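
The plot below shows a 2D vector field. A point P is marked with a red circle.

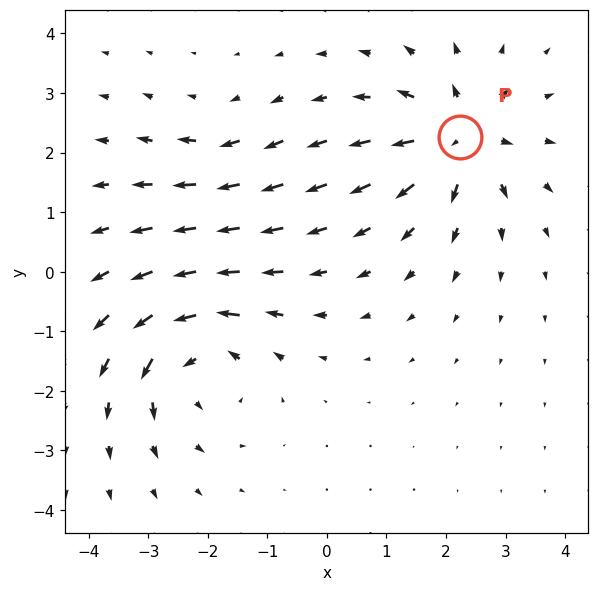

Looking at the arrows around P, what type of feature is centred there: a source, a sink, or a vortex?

source

At P (2.2, 2.3) the arrows spread outward. Divergence about +6, curl ≈0 — positive divergence with near-zero curl is a source.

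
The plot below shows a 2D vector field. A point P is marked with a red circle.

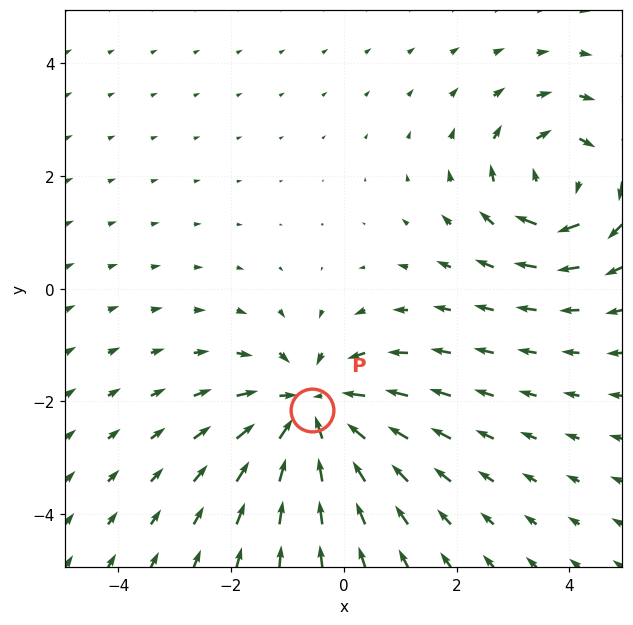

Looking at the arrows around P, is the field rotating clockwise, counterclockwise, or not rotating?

Near P at (-0.6, -2.2) the arrows show no circulation. The curl there is ≈0.

not rotating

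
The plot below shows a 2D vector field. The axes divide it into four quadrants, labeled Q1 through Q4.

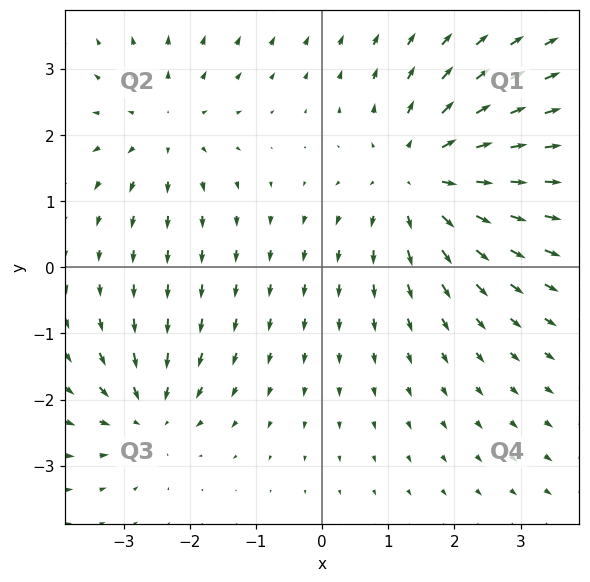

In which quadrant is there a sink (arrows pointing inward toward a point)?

The sink sits at approximately (-2.6, -2.2), which lies in quadrant Q3. The divergence there is about -4, negative as expected for a sink.

Q3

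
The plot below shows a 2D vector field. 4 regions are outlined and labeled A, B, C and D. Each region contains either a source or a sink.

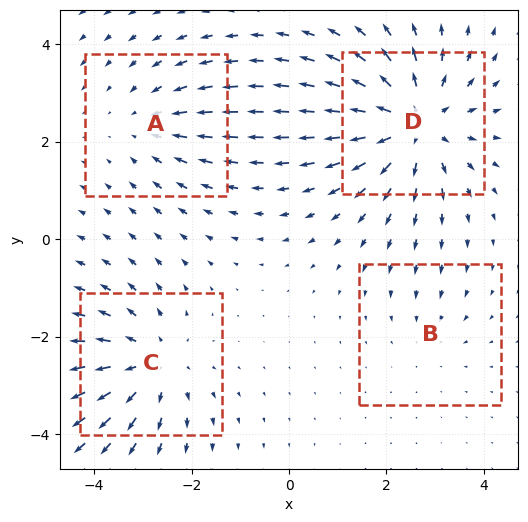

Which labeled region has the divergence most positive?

Divergence at each region's feature centre — A: about -3, B: about -2, C: about +4, D: about +6. Region D is most positive.

D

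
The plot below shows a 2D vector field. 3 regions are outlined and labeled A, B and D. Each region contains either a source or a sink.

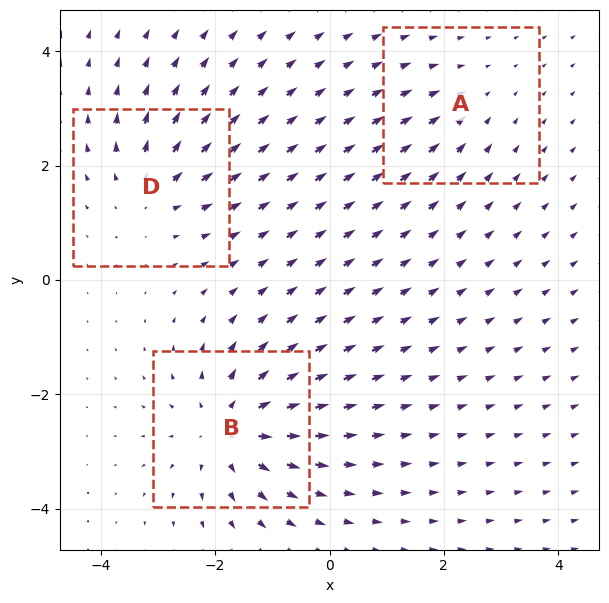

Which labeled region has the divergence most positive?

B

Divergence at each region's feature centre — A: about -2, B: about +5, D: about +4. Region B is most positive.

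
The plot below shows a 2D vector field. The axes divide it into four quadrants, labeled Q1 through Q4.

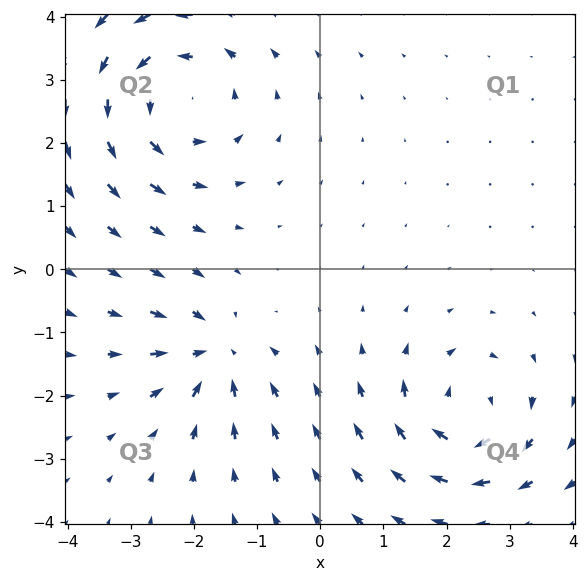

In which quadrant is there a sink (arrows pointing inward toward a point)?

Q3

The sink sits at approximately (-1.7, -1.3), which lies in quadrant Q3. The divergence there is about -4, negative as expected for a sink.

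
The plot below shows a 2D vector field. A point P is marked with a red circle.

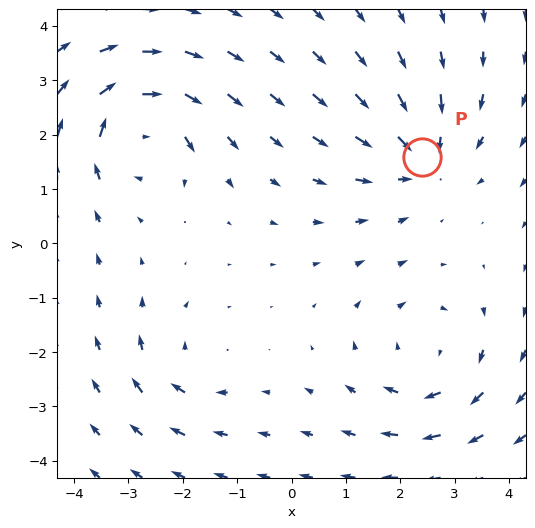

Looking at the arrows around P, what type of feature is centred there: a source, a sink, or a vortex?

At P (2.4, 1.6) the arrows converge inward. Divergence about -4, curl ≈0 — negative divergence with near-zero curl is a sink.

sink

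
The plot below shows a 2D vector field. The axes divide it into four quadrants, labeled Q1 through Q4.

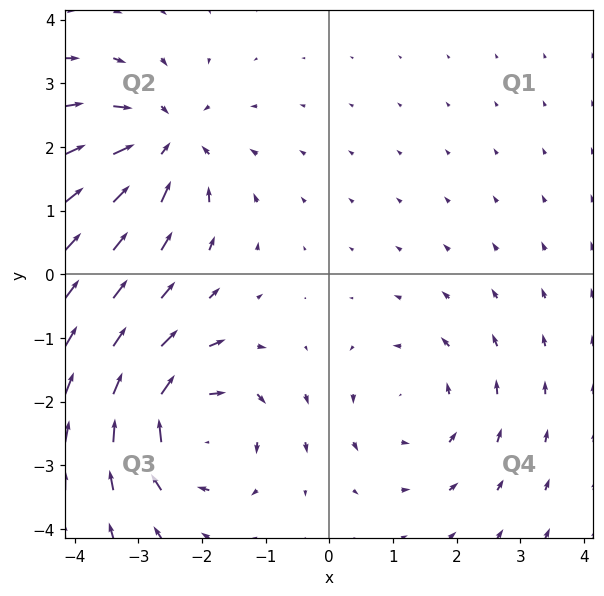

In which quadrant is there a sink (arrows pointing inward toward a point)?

Q2

The sink sits at approximately (-2.6, 2.1), which lies in quadrant Q2. The divergence there is about -4, negative as expected for a sink.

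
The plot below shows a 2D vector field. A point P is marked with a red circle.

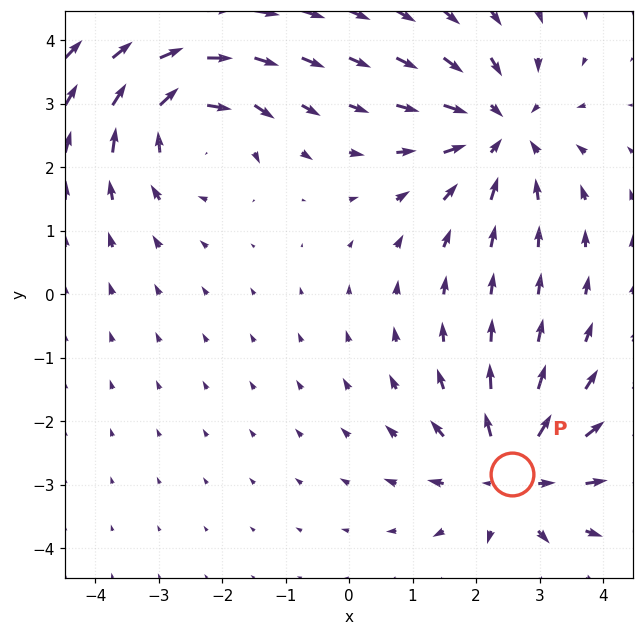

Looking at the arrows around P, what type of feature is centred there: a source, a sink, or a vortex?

source

At P (2.6, -2.8) the arrows spread outward. Divergence about +4, curl ≈0 — positive divergence with near-zero curl is a source.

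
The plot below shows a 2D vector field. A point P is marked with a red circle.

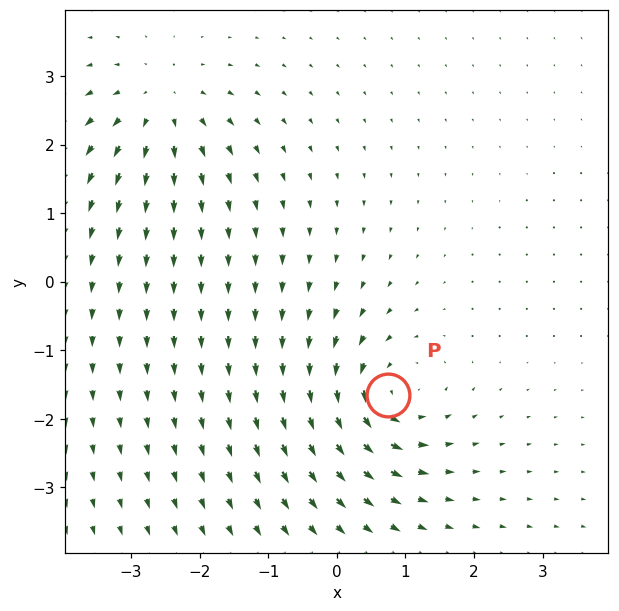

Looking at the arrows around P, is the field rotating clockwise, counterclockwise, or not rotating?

Near P at (0.7, -1.6) the arrows circulate counterclockwise. The curl (z-component) there is about +5; positive curl means counterclockwise rotation.

counterclockwise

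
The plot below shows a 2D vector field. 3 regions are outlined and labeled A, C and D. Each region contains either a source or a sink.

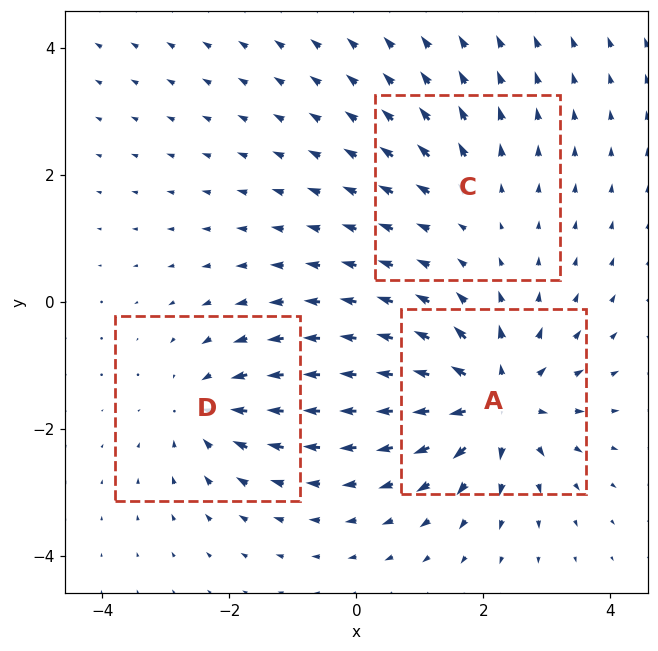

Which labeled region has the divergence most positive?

A

Divergence at each region's feature centre — A: about +6, C: about +2, D: about -3. Region A is most positive.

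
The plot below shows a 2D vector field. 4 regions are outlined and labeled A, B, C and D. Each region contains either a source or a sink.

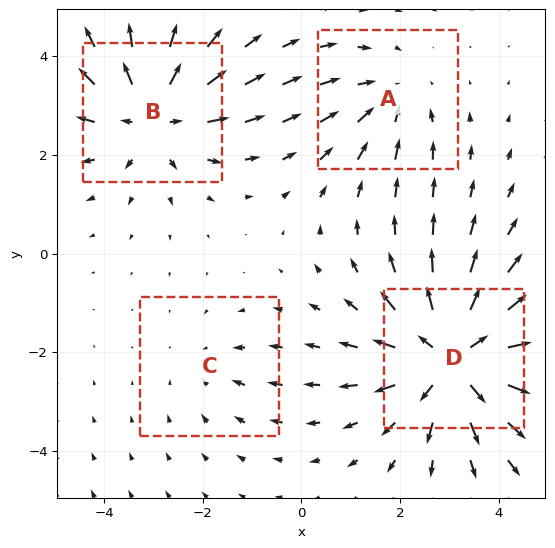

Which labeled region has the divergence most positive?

Divergence at each region's feature centre — A: about -3, B: about +4, C: about -2, D: about +6. Region D is most positive.

D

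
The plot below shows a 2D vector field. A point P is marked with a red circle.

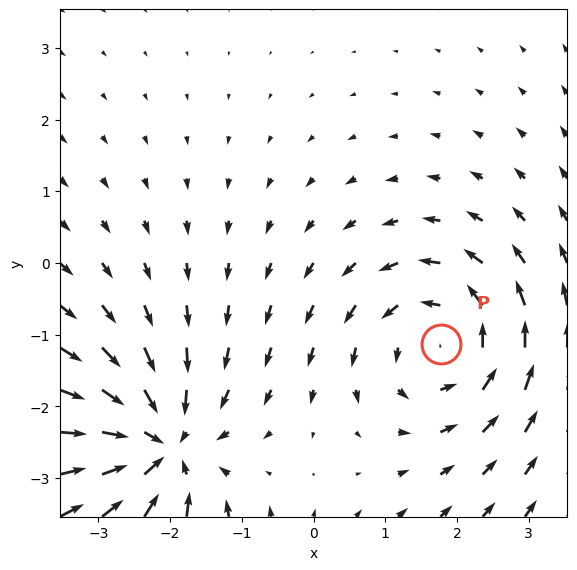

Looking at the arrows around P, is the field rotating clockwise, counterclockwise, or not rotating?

Near P at (1.8, -1.1) the arrows circulate counterclockwise. The curl (z-component) there is about +3; positive curl means counterclockwise rotation.

counterclockwise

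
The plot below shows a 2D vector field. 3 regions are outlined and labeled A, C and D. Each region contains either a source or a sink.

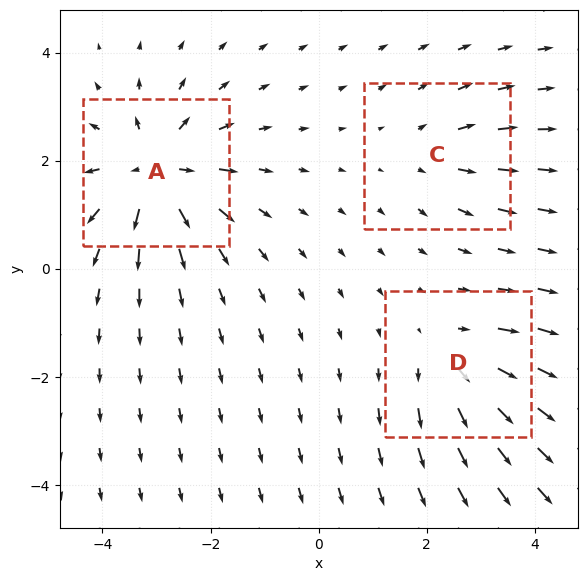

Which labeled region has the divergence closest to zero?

Divergence at each region's feature centre — A: about +5, C: about +2, D: about +3. Region C is closest to zero.

C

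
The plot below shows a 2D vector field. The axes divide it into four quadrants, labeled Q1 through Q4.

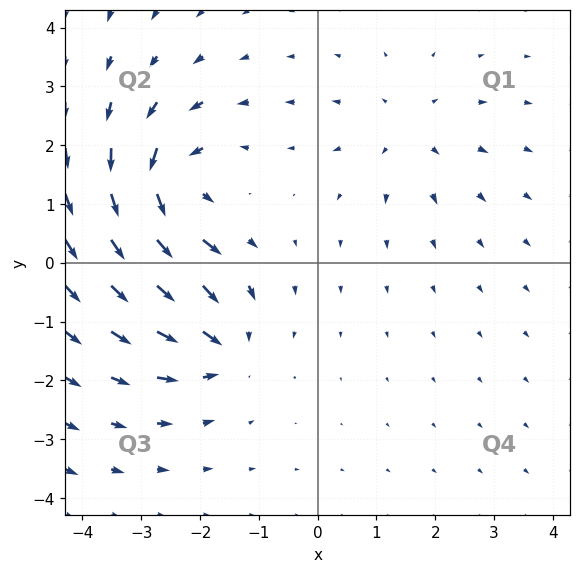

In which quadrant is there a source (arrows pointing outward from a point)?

The source sits at approximately (1.5, 2.2), which lies in quadrant Q1. The divergence there is about +3, positive as expected for a source.

Q1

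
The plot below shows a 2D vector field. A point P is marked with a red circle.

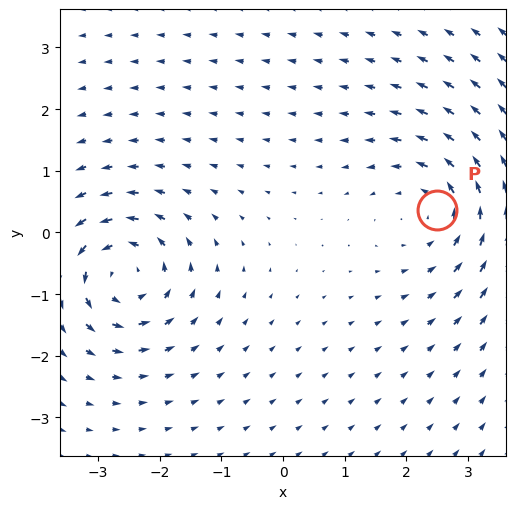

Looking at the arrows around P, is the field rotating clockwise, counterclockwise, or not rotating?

Near P at (2.5, 0.4) the arrows circulate counterclockwise. The curl (z-component) there is about +4; positive curl means counterclockwise rotation.

counterclockwise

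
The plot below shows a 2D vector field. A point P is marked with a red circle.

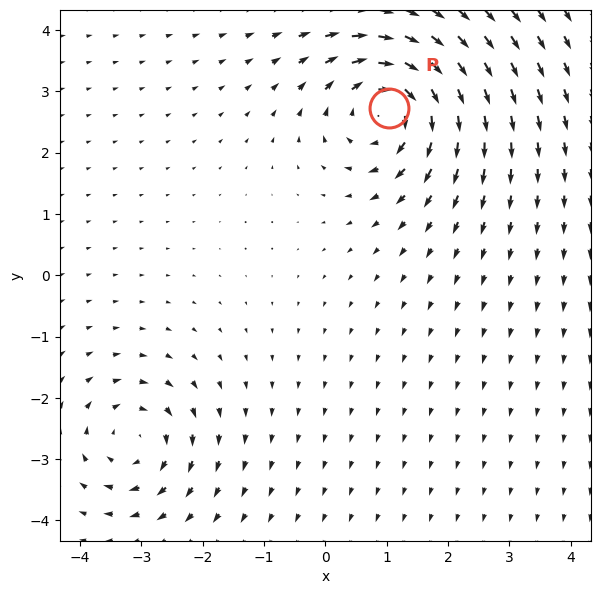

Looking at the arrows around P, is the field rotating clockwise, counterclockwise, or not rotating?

clockwise

Near P at (1.0, 2.7) the arrows circulate clockwise. The curl (z-component) there is about -6; negative curl means clockwise rotation.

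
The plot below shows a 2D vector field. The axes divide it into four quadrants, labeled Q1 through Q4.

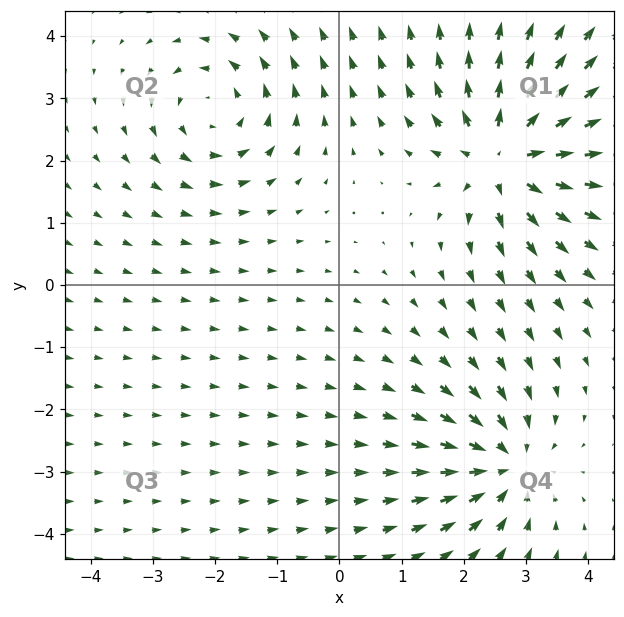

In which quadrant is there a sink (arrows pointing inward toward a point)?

Q4

The sink sits at approximately (2.7, -2.9), which lies in quadrant Q4. The divergence there is about -5, negative as expected for a sink.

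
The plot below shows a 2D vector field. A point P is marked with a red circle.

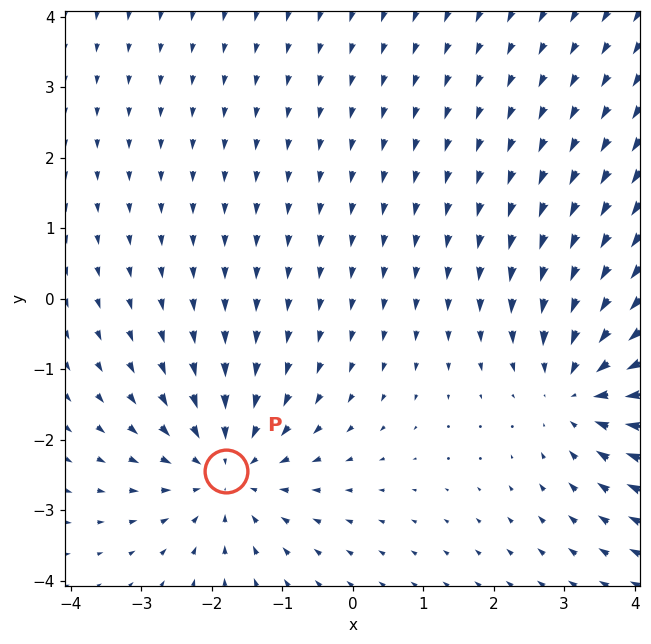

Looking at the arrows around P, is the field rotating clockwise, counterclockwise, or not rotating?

Near P at (-1.8, -2.4) the arrows show no circulation. The curl there is ≈0.

not rotating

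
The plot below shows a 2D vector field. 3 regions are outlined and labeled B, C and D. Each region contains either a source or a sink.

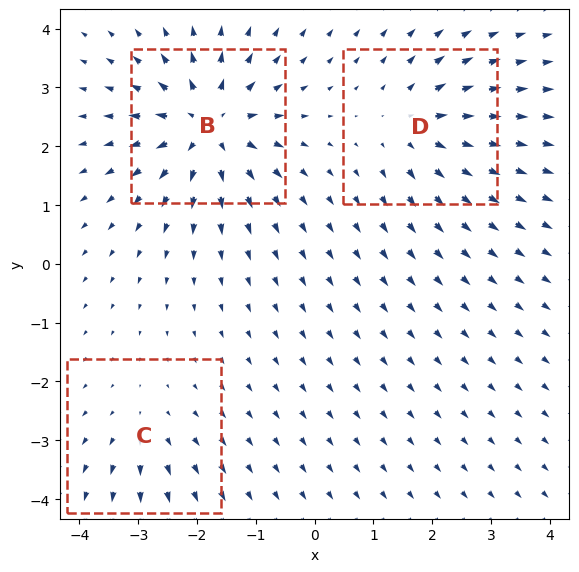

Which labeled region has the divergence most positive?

Divergence at each region's feature centre — B: about +6, C: about +2, D: about +4. Region B is most positive.

B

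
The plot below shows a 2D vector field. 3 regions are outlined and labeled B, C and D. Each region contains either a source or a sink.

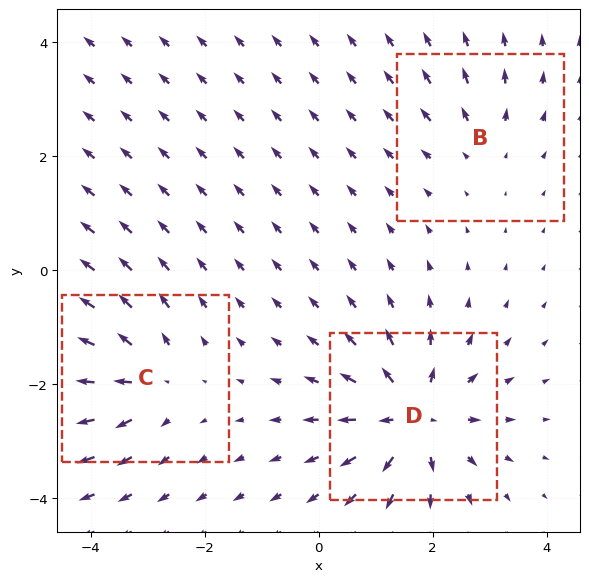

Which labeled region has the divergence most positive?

Divergence at each region's feature centre — B: about +2, C: about +4, D: about +6. Region D is most positive.

D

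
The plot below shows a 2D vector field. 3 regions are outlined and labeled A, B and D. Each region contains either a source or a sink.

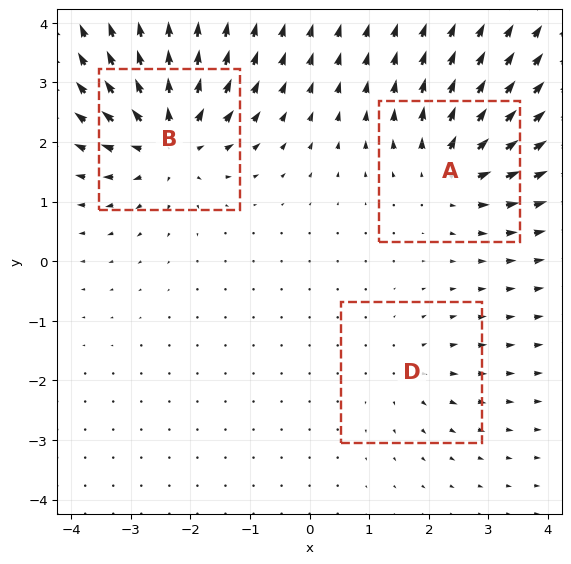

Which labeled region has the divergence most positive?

B

Divergence at each region's feature centre — A: about +4, B: about +6, D: about +2. Region B is most positive.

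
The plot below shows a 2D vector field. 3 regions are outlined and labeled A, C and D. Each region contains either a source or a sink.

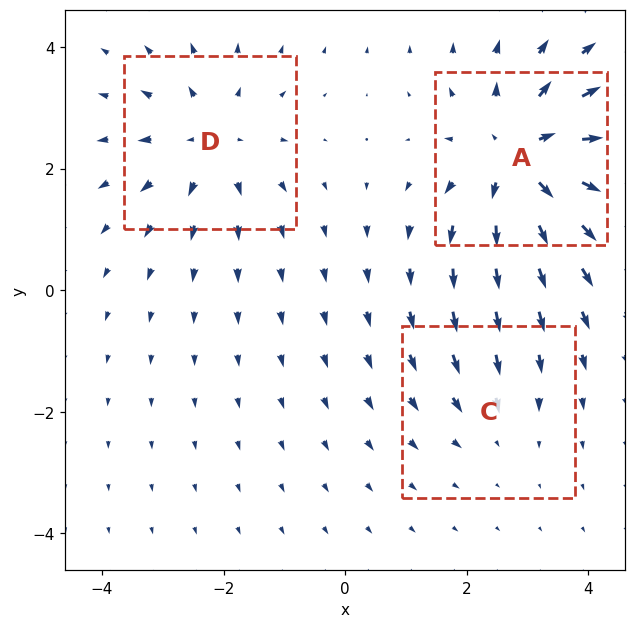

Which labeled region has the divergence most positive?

Divergence at each region's feature centre — A: about +5, C: about -2, D: about +3. Region A is most positive.

A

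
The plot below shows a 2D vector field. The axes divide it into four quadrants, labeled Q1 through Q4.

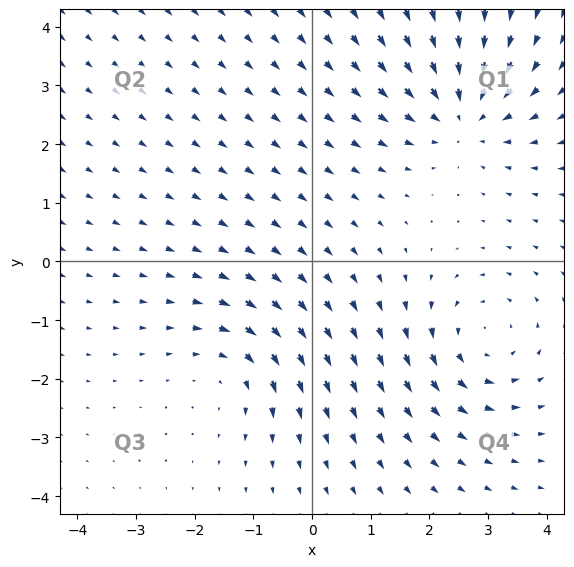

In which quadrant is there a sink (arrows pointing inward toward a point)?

Q1

The sink sits at approximately (2.6, 2.5), which lies in quadrant Q1. The divergence there is about -4, negative as expected for a sink.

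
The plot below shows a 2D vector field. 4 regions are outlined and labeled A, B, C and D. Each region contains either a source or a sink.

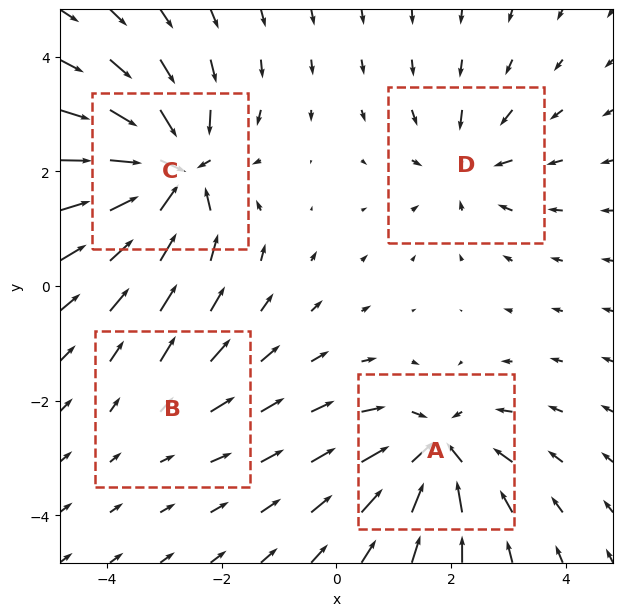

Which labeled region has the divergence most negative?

Divergence at each region's feature centre — A: about -6, B: about +2, C: about -8, D: about -4. Region C is most negative.

C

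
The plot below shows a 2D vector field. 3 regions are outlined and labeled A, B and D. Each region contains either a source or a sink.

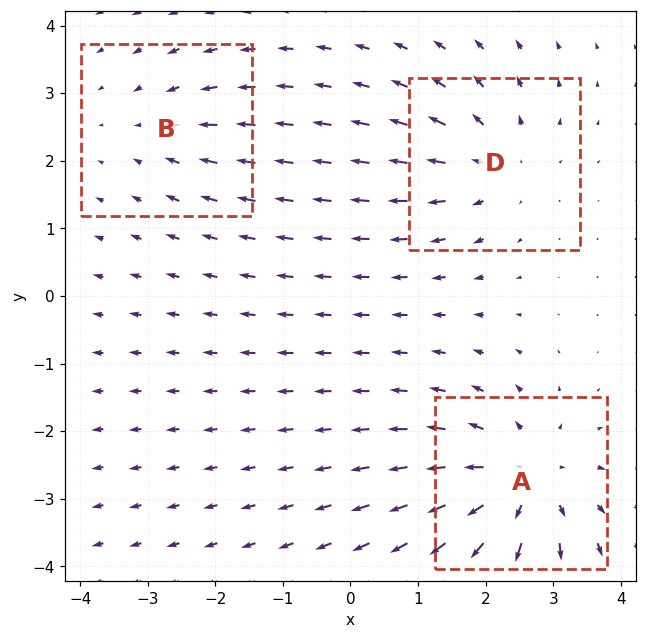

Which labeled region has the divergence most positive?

Divergence at each region's feature centre — A: about +5, B: about -2, D: about +3. Region A is most positive.

A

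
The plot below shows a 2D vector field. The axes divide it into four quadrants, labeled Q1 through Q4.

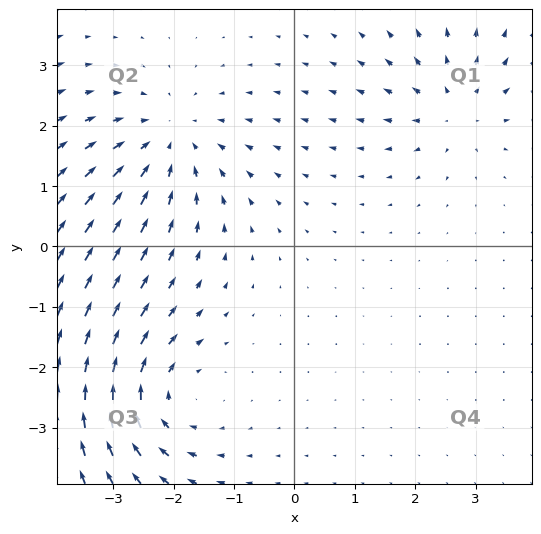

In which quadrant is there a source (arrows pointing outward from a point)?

Q1

The source sits at approximately (2.7, 2.3), which lies in quadrant Q1. The divergence there is about +4, positive as expected for a source.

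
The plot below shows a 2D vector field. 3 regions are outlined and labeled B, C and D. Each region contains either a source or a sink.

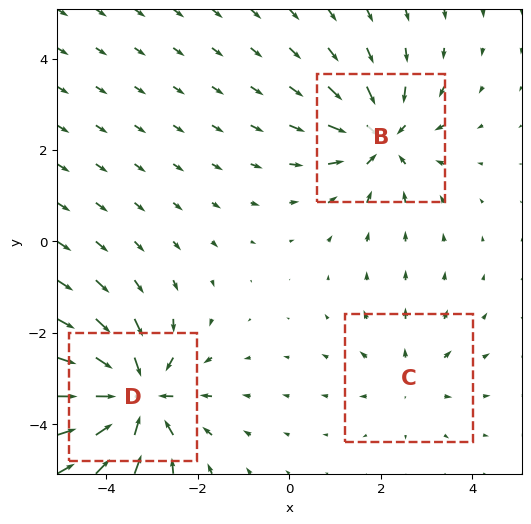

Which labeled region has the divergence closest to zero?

C

Divergence at each region's feature centre — B: about -4, C: about +2, D: about -5. Region C is closest to zero.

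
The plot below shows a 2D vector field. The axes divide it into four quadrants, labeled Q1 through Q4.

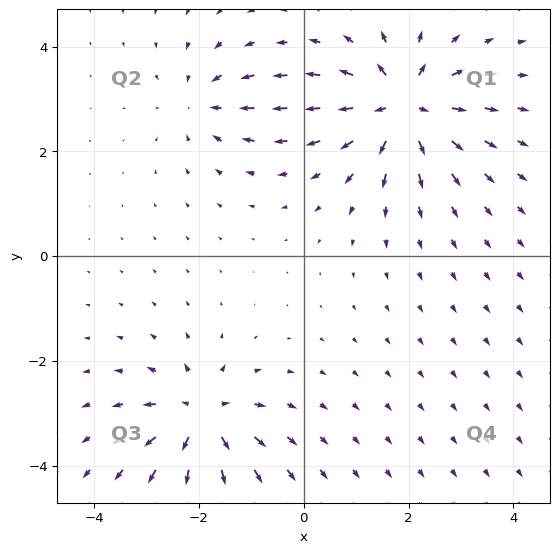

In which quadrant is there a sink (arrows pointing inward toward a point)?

Q2

The sink sits at approximately (-1.9, 2.9), which lies in quadrant Q2. The divergence there is about -3, negative as expected for a sink.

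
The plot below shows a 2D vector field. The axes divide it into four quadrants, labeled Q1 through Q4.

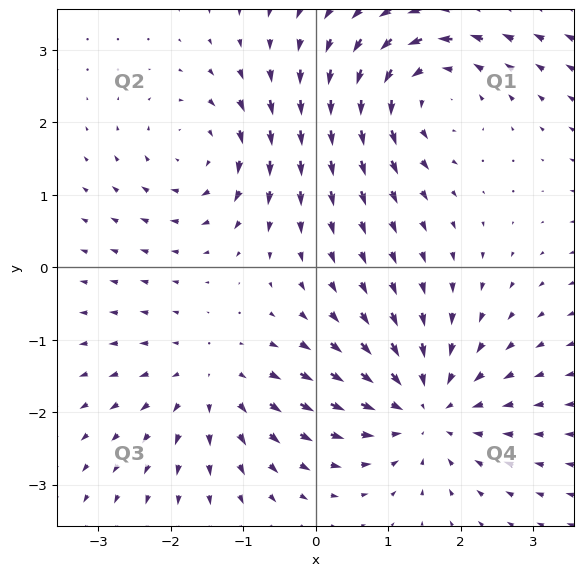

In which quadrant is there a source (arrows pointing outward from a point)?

The source sits at approximately (-1.4, -1.6), which lies in quadrant Q3. The divergence there is about +2, positive as expected for a source.

Q3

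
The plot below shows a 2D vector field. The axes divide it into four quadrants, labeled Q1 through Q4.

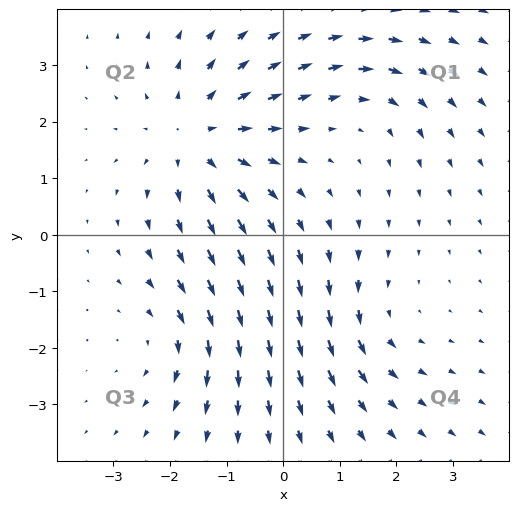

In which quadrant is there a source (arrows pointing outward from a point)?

Q2

The source sits at approximately (-1.5, 1.7), which lies in quadrant Q2. The divergence there is about +4, positive as expected for a source.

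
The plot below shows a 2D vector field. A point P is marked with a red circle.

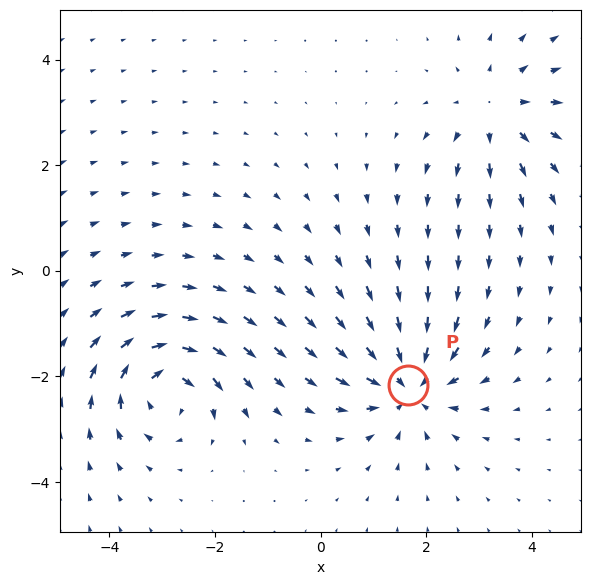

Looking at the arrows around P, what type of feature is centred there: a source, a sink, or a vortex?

At P (1.7, -2.2) the arrows converge inward. Divergence about -4, curl ≈0 — negative divergence with near-zero curl is a sink.

sink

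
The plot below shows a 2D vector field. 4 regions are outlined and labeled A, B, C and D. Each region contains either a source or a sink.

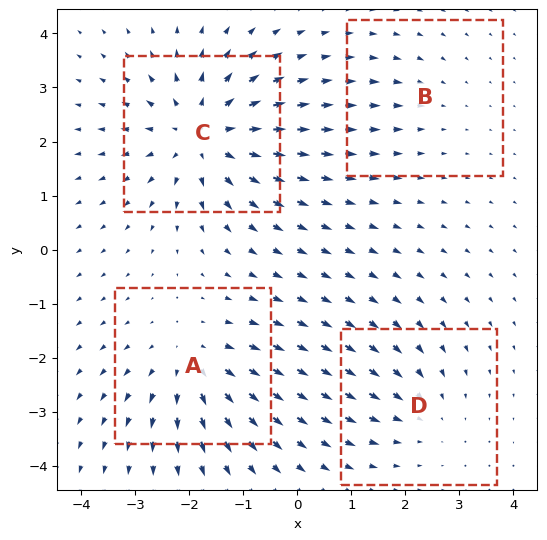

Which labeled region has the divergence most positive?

Divergence at each region's feature centre — A: about +4, B: about -2, C: about +6, D: about -3. Region C is most positive.

C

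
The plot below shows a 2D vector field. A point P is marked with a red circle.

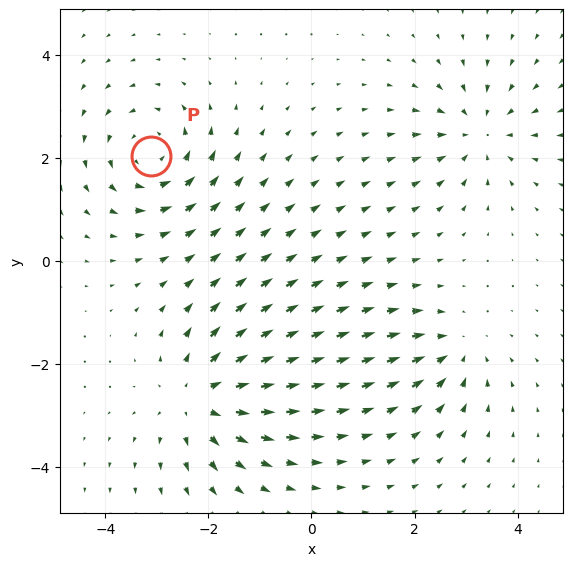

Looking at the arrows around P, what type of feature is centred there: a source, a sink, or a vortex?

vortex

At P (-3.1, 2.0) the arrows circulate counterclockwise. Divergence ≈0, curl about +4 — near-zero divergence with nonzero curl is a vortex.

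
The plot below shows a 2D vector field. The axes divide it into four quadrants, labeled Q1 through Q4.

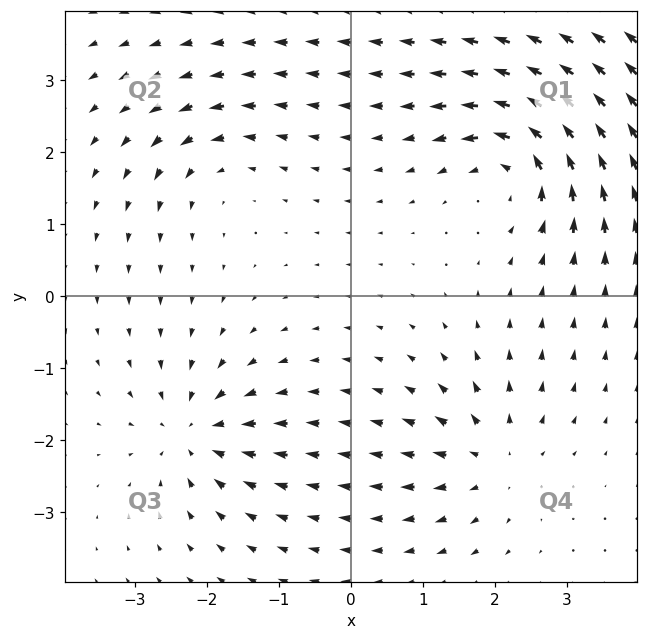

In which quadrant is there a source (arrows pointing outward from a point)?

Q4

The source sits at approximately (2.0, -2.2), which lies in quadrant Q4. The divergence there is about +4, positive as expected for a source.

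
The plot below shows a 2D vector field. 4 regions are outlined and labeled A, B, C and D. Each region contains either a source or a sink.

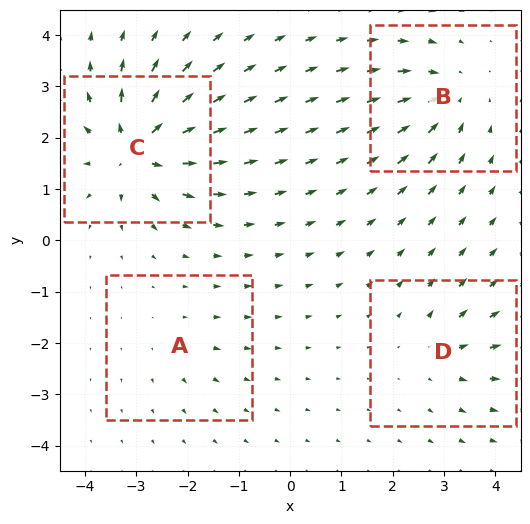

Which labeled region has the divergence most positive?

C

Divergence at each region's feature centre — A: about +2, B: about -6, C: about +9, D: about +4. Region C is most positive.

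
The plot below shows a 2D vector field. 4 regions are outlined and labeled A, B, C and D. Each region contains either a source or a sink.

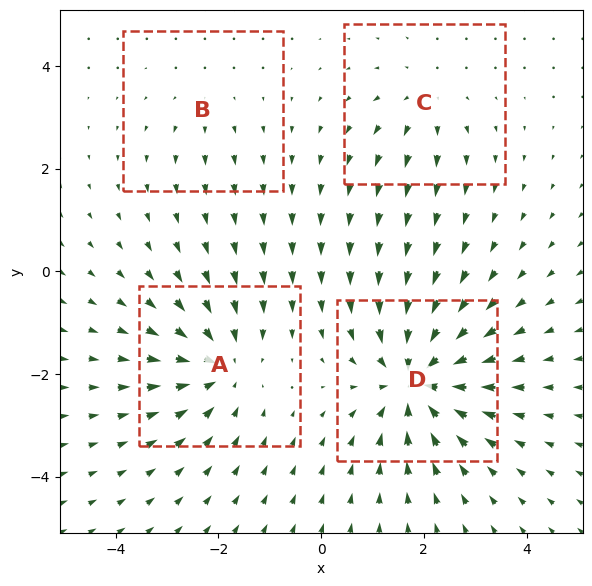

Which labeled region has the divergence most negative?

D

Divergence at each region's feature centre — A: about -5, B: about +2, C: about +3, D: about -7. Region D is most negative.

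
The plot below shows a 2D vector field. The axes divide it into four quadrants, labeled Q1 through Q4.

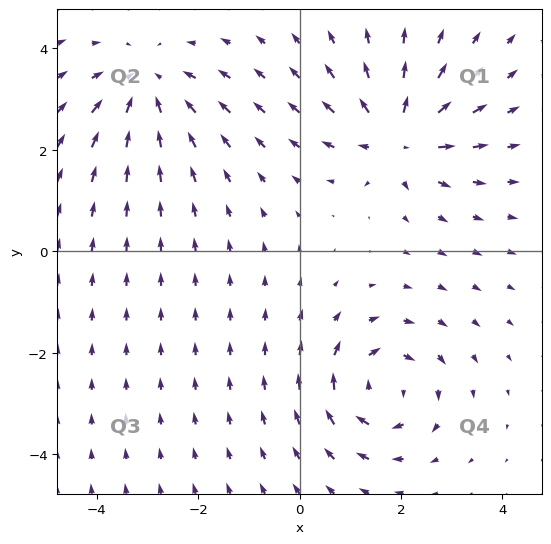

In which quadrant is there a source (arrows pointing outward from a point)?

The source sits at approximately (1.9, 2.3), which lies in quadrant Q1. The divergence there is about +5, positive as expected for a source.

Q1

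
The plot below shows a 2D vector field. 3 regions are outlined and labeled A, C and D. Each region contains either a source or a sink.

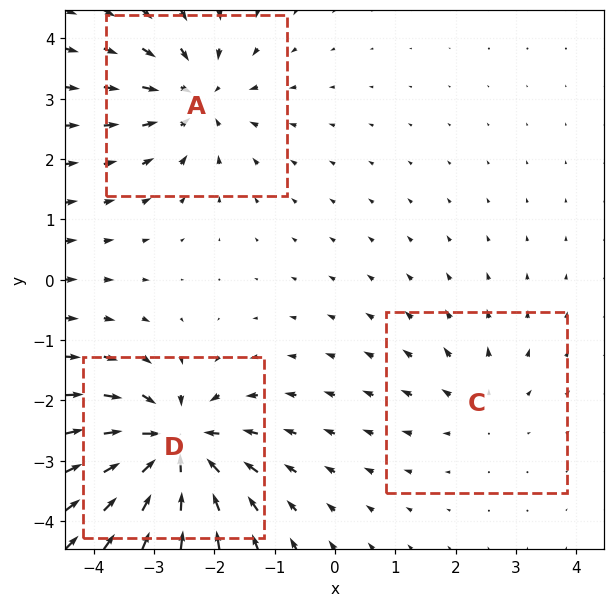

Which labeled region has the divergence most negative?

Divergence at each region's feature centre — A: about -4, C: about +2, D: about -6. Region D is most negative.

D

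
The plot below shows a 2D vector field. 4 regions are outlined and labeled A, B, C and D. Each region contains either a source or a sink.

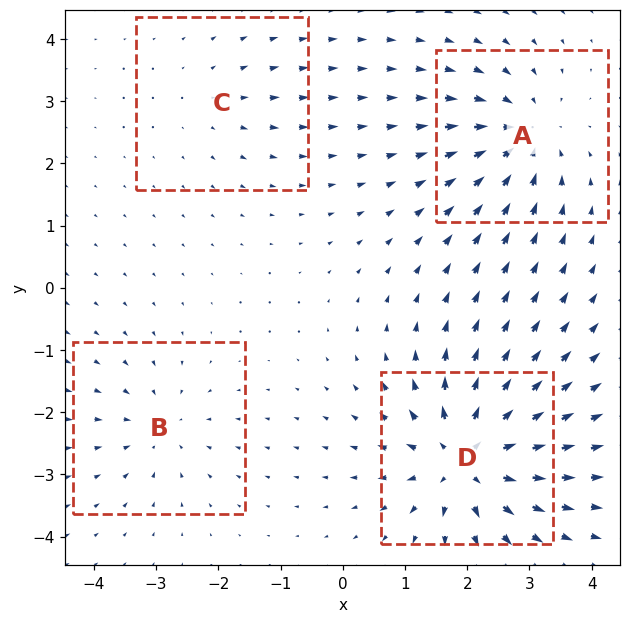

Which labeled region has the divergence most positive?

Divergence at each region's feature centre — A: about -6, B: about -4, C: about +2, D: about +8. Region D is most positive.

D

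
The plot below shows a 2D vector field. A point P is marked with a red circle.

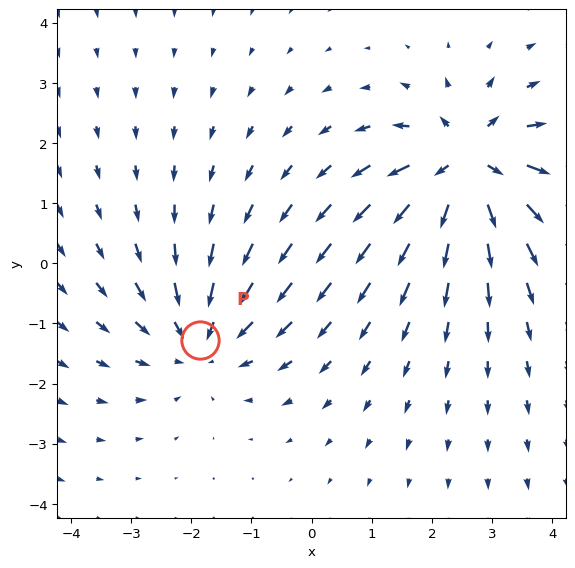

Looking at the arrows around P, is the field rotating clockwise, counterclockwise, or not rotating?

not rotating

Near P at (-1.8, -1.3) the arrows show no circulation. The curl there is ≈0.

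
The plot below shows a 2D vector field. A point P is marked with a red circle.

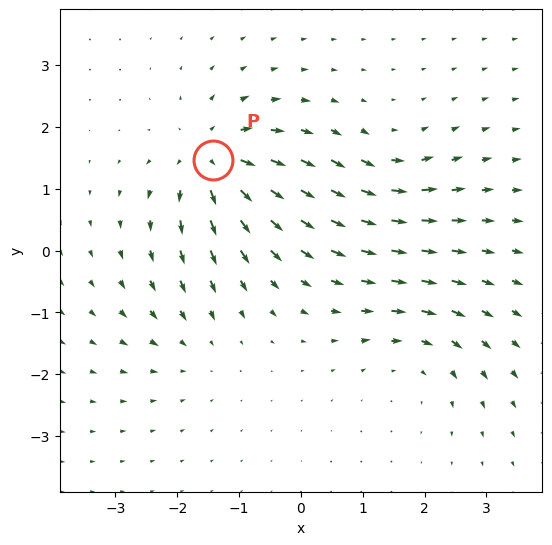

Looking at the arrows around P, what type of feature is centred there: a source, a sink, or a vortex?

source

At P (-1.4, 1.5) the arrows spread outward. Divergence about +7, curl ≈0 — positive divergence with near-zero curl is a source.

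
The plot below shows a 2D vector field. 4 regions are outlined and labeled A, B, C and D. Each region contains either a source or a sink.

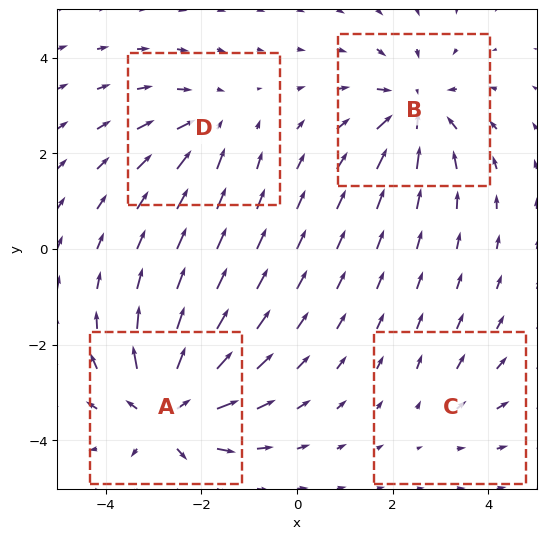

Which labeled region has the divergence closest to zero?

Divergence at each region's feature centre — A: about +7, B: about -5, C: about +2, D: about -4. Region C is closest to zero.

C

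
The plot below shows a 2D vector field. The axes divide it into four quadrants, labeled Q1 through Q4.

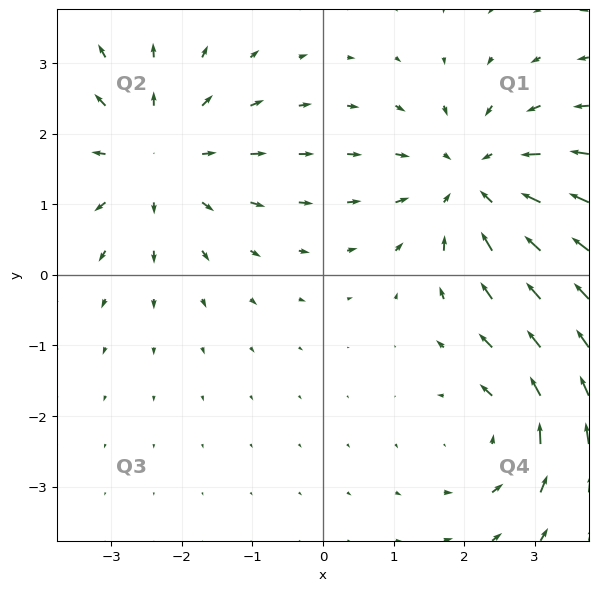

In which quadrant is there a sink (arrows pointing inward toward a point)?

The sink sits at approximately (2.1, 1.3), which lies in quadrant Q1. The divergence there is about -4, negative as expected for a sink.

Q1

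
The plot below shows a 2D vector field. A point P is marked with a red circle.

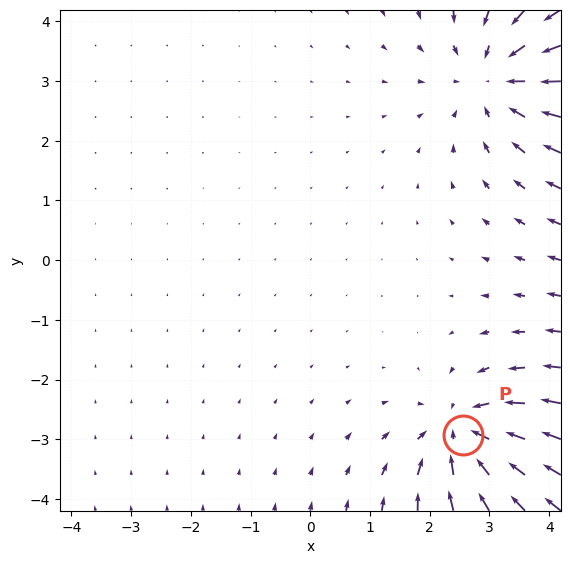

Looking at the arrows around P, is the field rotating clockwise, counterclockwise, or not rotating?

not rotating

Near P at (2.6, -2.9) the arrows show no circulation. The curl there is ≈0.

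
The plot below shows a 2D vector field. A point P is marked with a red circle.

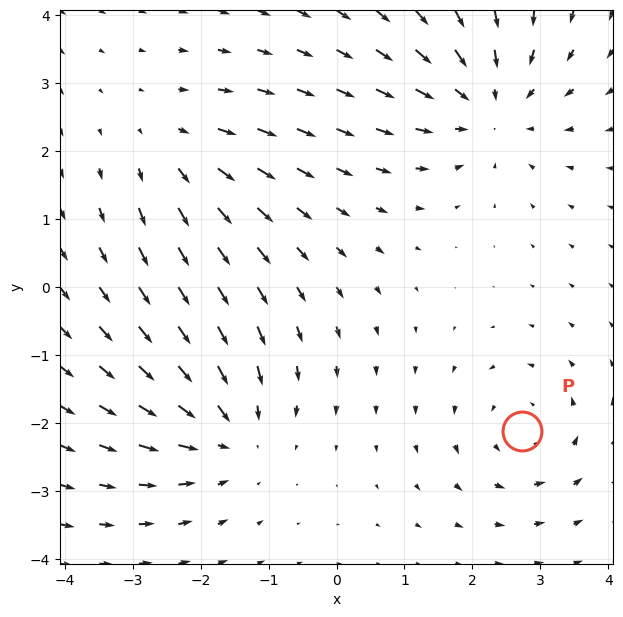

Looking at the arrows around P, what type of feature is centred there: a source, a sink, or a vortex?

vortex

At P (2.7, -2.1) the arrows circulate counterclockwise. Divergence ≈0, curl about +4 — near-zero divergence with nonzero curl is a vortex.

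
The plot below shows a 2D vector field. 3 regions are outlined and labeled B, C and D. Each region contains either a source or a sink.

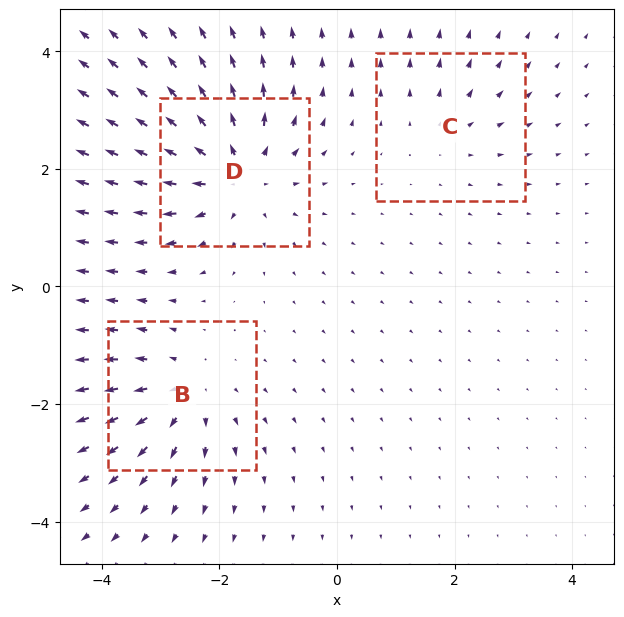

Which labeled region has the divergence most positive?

Divergence at each region's feature centre — B: about +4, C: about +2, D: about +5. Region D is most positive.

D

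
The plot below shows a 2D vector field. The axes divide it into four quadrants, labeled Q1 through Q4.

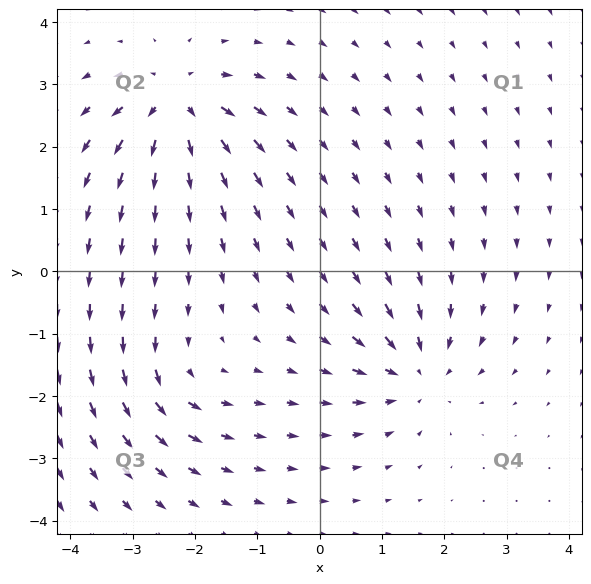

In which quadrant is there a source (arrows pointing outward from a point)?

The source sits at approximately (-2.3, 2.7), which lies in quadrant Q2. The divergence there is about +6, positive as expected for a source.

Q2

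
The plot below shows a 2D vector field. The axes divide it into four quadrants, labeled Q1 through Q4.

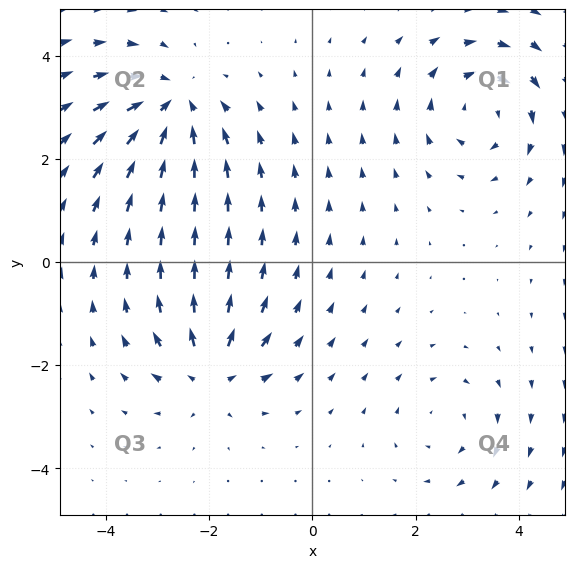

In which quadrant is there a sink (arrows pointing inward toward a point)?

Q2

The sink sits at approximately (-2.7, 3.0), which lies in quadrant Q2. The divergence there is about -5, negative as expected for a sink.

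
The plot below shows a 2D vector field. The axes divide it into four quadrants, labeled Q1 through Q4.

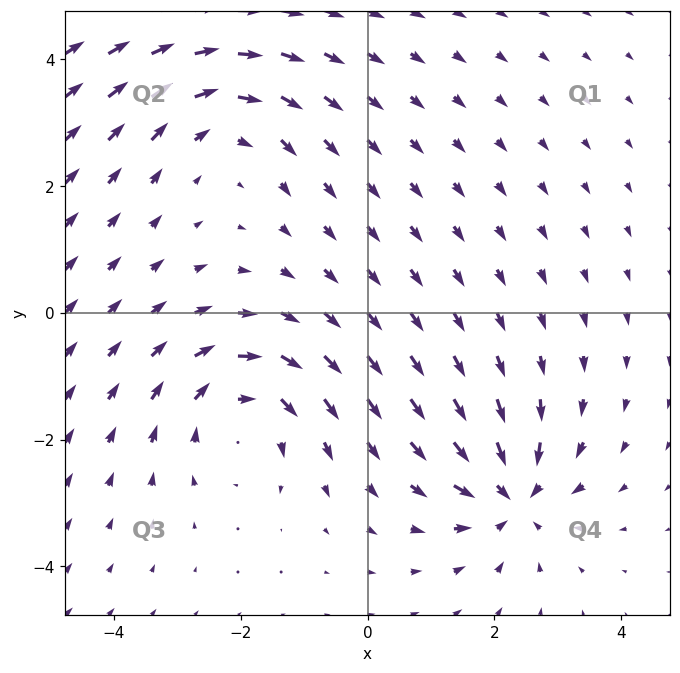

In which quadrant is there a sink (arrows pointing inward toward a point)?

Q4

The sink sits at approximately (2.3, -2.9), which lies in quadrant Q4. The divergence there is about -5, negative as expected for a sink.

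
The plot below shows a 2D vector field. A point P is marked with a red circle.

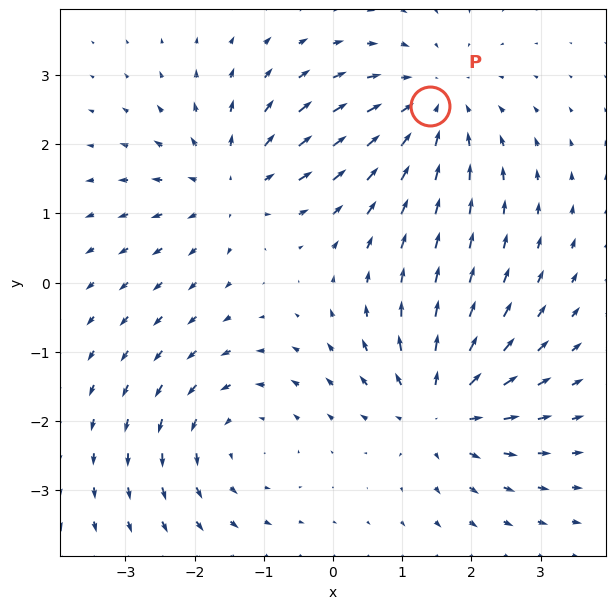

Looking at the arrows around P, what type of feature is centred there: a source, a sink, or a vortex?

At P (1.4, 2.6) the arrows converge inward. Divergence about -4, curl ≈0 — negative divergence with near-zero curl is a sink.

sink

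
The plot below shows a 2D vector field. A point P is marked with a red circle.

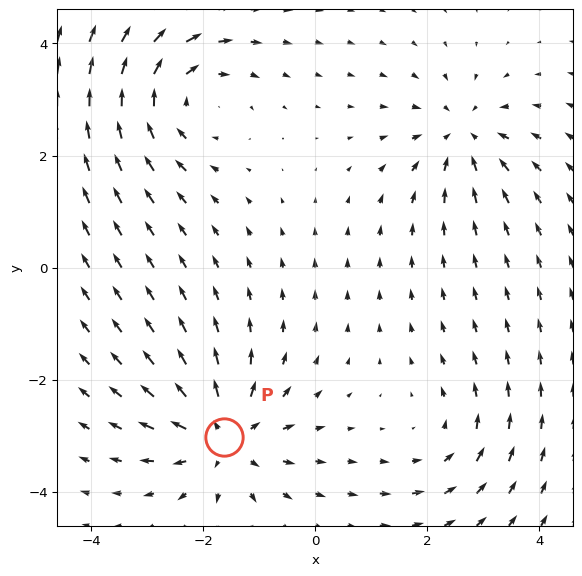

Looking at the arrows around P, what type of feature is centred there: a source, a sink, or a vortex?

source

At P (-1.6, -3.0) the arrows spread outward. Divergence about +5, curl ≈0 — positive divergence with near-zero curl is a source.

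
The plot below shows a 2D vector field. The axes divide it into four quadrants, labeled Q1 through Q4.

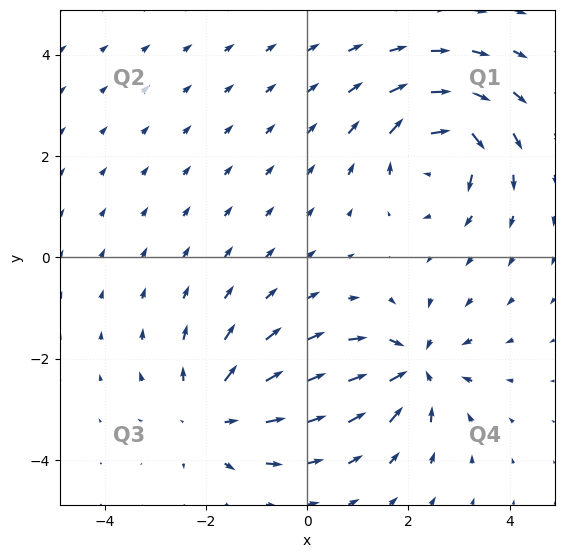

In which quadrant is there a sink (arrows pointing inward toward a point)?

Q4

The sink sits at approximately (2.1, -2.2), which lies in quadrant Q4. The divergence there is about -6, negative as expected for a sink.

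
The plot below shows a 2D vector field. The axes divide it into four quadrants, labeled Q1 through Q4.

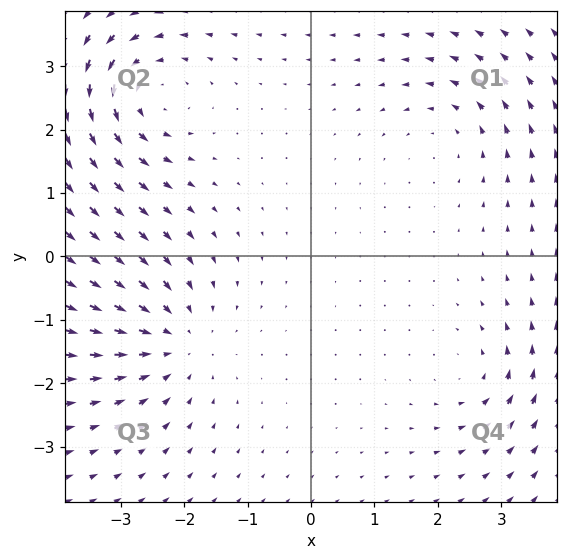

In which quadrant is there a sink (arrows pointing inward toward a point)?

The sink sits at approximately (-2.2, -1.3), which lies in quadrant Q3. The divergence there is about -4, negative as expected for a sink.

Q3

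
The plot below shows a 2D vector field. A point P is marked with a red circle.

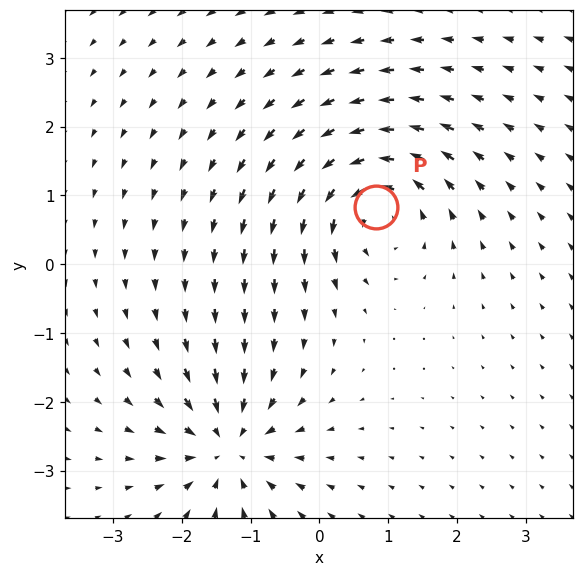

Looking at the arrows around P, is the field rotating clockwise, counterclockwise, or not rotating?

counterclockwise

Near P at (0.8, 0.8) the arrows circulate counterclockwise. The curl (z-component) there is about +5; positive curl means counterclockwise rotation.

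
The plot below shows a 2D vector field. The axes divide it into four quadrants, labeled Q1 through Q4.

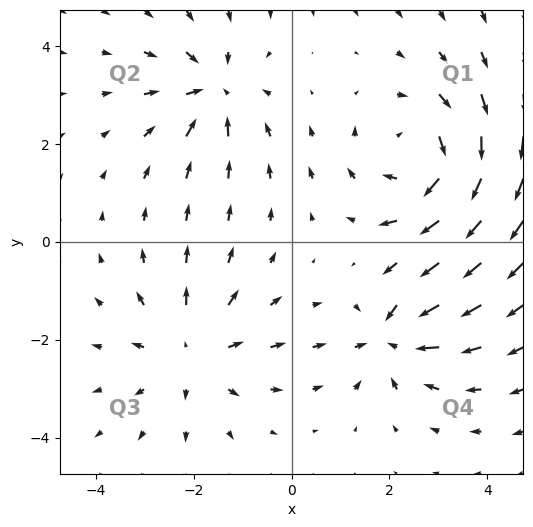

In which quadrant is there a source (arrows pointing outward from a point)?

Q3

The source sits at approximately (-2.0, -2.3), which lies in quadrant Q3. The divergence there is about +3, positive as expected for a source.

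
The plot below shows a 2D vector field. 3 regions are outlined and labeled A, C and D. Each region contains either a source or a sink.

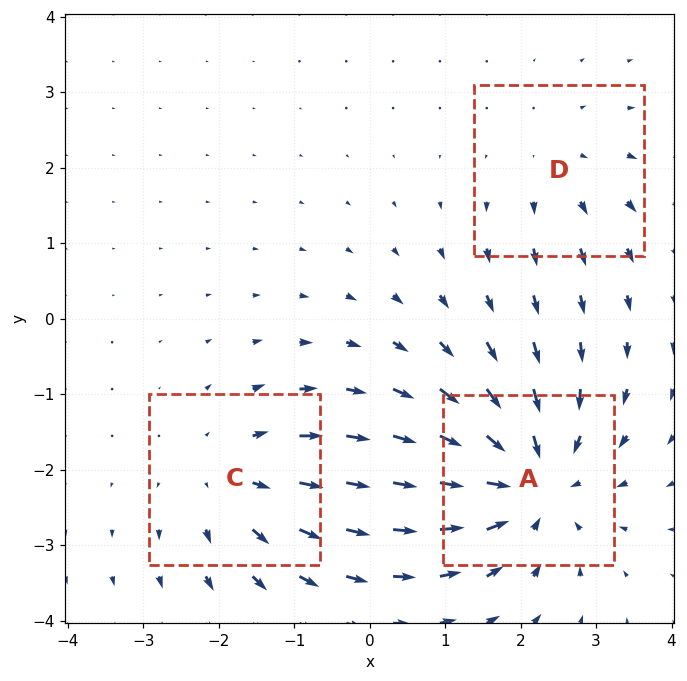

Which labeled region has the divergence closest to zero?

D

Divergence at each region's feature centre — A: about -5, C: about +3, D: about +2. Region D is closest to zero.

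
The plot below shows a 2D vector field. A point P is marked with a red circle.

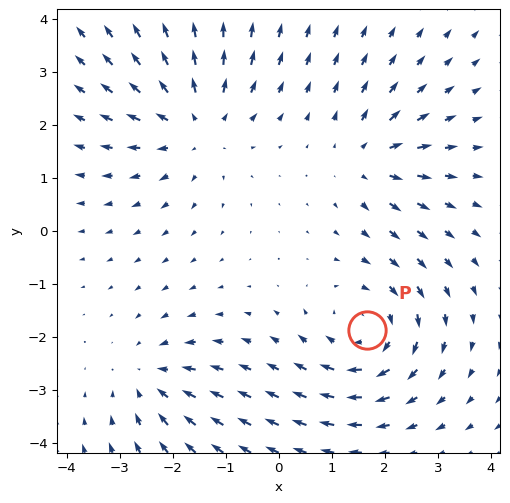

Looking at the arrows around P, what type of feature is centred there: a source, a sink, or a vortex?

vortex

At P (1.7, -1.9) the arrows circulate clockwise. Divergence ≈0, curl about -4 — near-zero divergence with nonzero curl is a vortex.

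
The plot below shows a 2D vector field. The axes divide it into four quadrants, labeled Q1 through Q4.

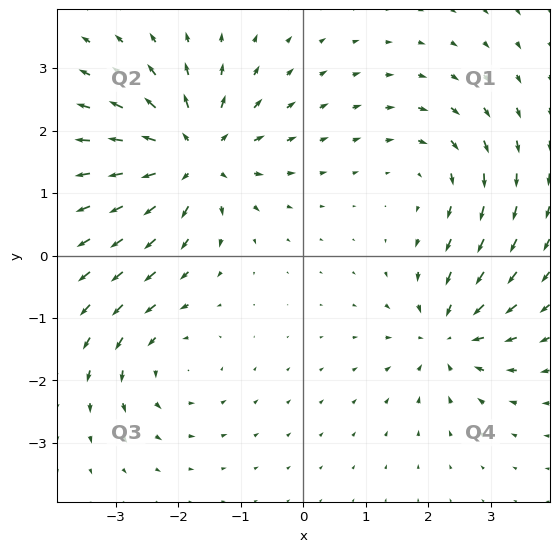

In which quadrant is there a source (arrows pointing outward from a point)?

Q2

The source sits at approximately (-1.8, 1.6), which lies in quadrant Q2. The divergence there is about +6, positive as expected for a source.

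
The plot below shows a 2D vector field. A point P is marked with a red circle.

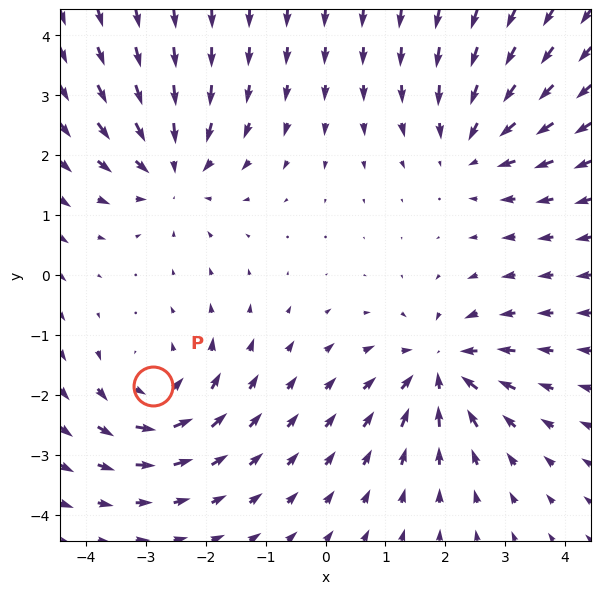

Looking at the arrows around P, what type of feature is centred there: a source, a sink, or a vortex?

vortex

At P (-2.9, -1.9) the arrows circulate counterclockwise. Divergence ≈0, curl about +5 — near-zero divergence with nonzero curl is a vortex.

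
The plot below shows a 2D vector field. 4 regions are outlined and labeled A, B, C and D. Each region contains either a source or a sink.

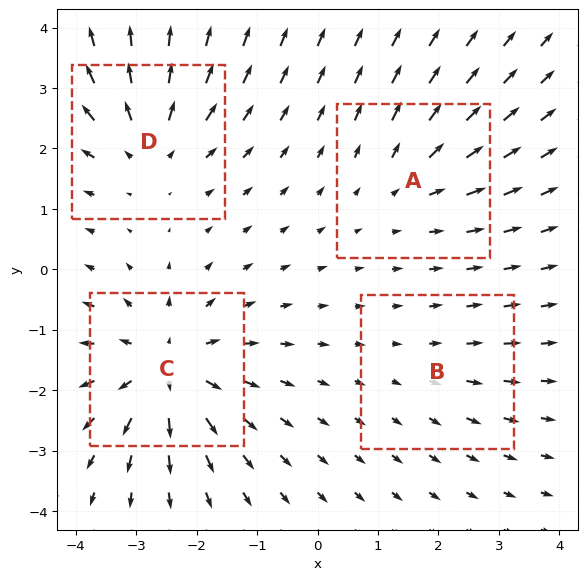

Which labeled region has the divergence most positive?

C

Divergence at each region's feature centre — A: about +3, B: about +2, C: about +7, D: about +5. Region C is most positive.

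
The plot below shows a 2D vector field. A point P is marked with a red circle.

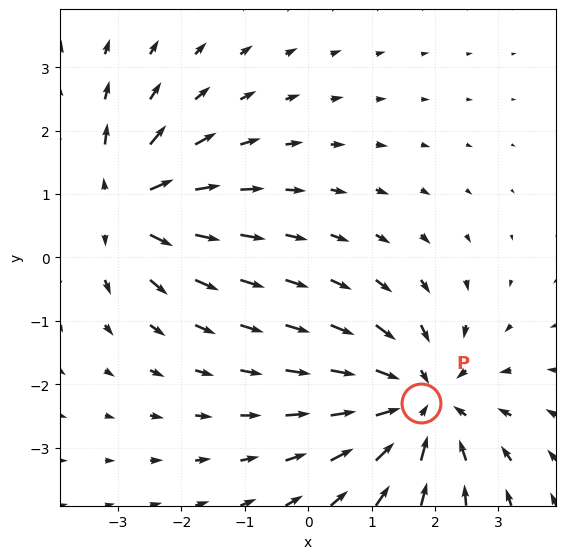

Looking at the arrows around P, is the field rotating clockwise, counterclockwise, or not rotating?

not rotating

Near P at (1.8, -2.3) the arrows show no circulation. The curl there is ≈0.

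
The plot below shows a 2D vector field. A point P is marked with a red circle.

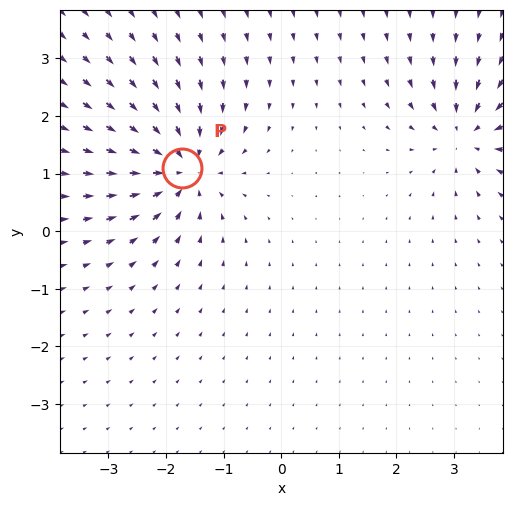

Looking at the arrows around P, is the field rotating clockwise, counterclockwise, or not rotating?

not rotating

Near P at (-1.7, 1.1) the arrows show no circulation. The curl there is ≈0.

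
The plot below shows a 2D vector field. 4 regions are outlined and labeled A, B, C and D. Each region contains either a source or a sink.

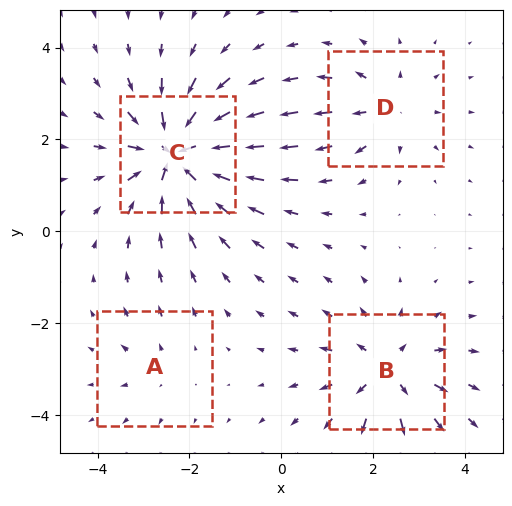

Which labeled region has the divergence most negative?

C

Divergence at each region's feature centre — A: about +2, B: about +5, C: about -8, D: about +4. Region C is most negative.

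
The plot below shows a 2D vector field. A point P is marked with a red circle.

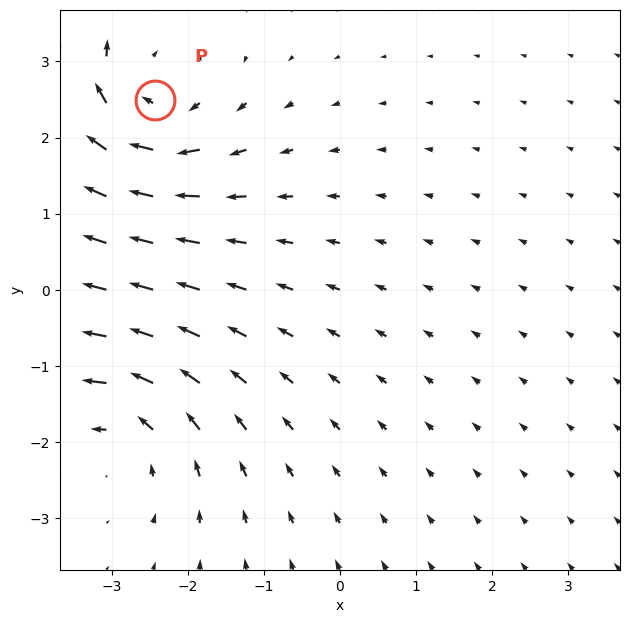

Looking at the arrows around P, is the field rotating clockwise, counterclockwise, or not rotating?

Near P at (-2.4, 2.5) the arrows circulate clockwise. The curl (z-component) there is about -6; negative curl means clockwise rotation.

clockwise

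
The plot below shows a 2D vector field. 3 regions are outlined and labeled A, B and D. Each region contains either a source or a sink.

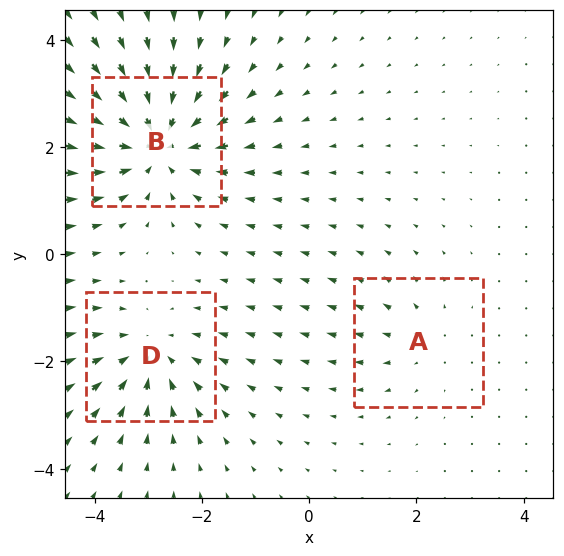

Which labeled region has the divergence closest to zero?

A

Divergence at each region's feature centre — A: about +2, B: about -5, D: about -3. Region A is closest to zero.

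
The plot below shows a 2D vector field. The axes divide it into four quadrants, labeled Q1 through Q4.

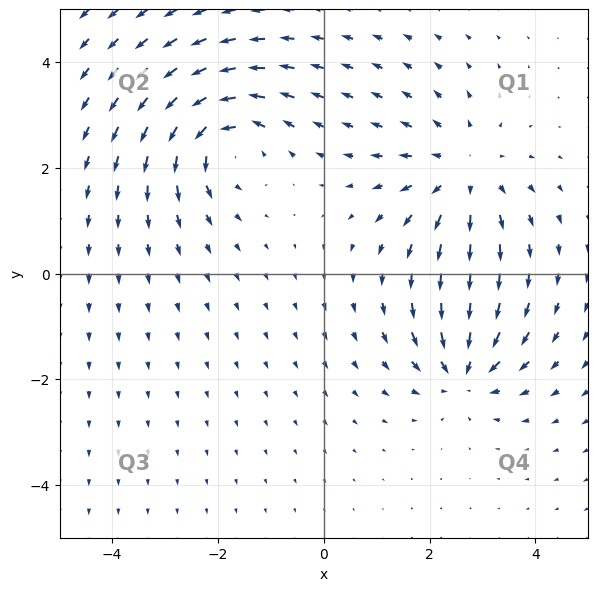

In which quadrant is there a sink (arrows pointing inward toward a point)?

Q4

The sink sits at approximately (2.6, -1.8), which lies in quadrant Q4. The divergence there is about -5, negative as expected for a sink.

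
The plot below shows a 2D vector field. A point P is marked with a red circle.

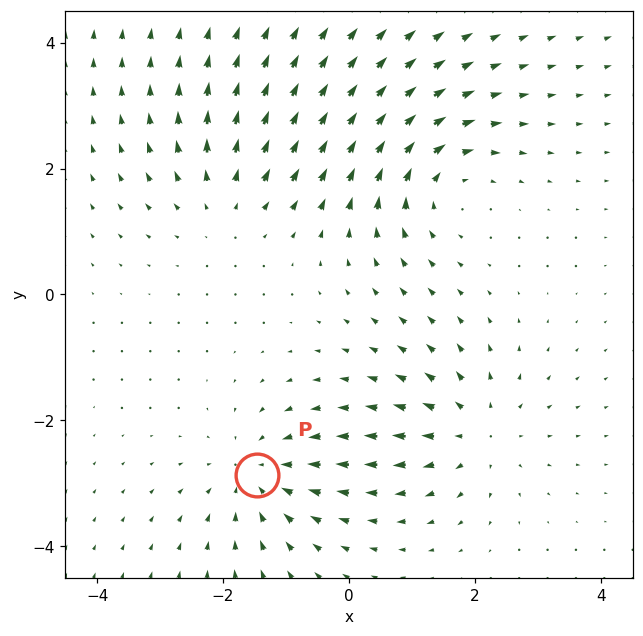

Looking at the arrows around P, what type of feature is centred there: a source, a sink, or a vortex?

At P (-1.5, -2.9) the arrows converge inward. Divergence about -4, curl ≈0 — negative divergence with near-zero curl is a sink.

sink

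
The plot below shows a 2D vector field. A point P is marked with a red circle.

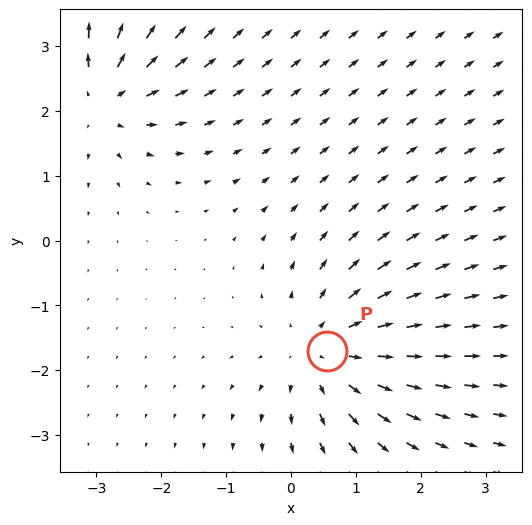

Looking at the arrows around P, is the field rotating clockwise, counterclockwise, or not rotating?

not rotating

Near P at (0.6, -1.7) the arrows show no circulation. The curl there is ≈0.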